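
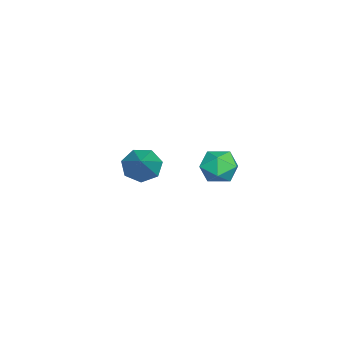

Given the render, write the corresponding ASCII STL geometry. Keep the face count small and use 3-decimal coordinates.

solid 
facet normal -0.153 -0.064 0.986
outer loop
vertex 2.671 0.843 0.668
vertex 2.737 0.132 0.632
vertex 3.313 0.539 0.748
endloop
endfacet
facet normal 0.160 0.553 0.818
outer loop
vertex 2.671 0.843 0.668
vertex 3.313 0.539 0.748
vertex 3.246 1.135 0.358
endloop
endfacet
facet normal -0.263 0.896 0.357
outer loop
vertex 2.671 0.843 0.668
vertex 3.246 1.135 0.358
vertex 2.628 1.096 0.001
endloop
endfacet
facet normal -0.838 0.491 0.240
outer loop
vertex 2.671 0.843 0.668
vertex 2.628 1.096 0.001
vertex 2.313 0.476 0.169
endloop
endfacet
facet normal -0.771 -0.103 0.629
outer loop
vertex 2.671 0.843 0.668
vertex 2.313 0.476 0.169
vertex 2.737 0.132 0.632
endloop
endfacet
facet normal 0.774 0.405 0.487
outer loop
vertex 3.246 1.135 0.358
vertex 3.313 0.539 0.748
vertex 3.667 0.604 0.131
endloop
endfacet
facet normal 0.267 -0.595 0.758
outer loop
vertex 3.313 0.539 0.748
vertex 2.737 0.132 0.632
vertex 3.352 -0.016 0.299
endloop
endfacet
facet normal -0.731 -0.657 0.181
outer loop
vertex 2.737 0.132 0.632
vertex 2.313 0.476 0.169
vertex 2.734 -0.055 -0.058
endloop
endfacet
facet normal -0.840 0.305 -0.450
outer loop
vertex 2.313 0.476 0.169
vertex 2.628 1.096 0.001
vertex 2.667 0.541 -0.448
endloop
endfacet
facet normal 0.090 0.961 -0.261
outer loop
vertex 2.628 1.096 0.001
vertex 3.246 1.135 0.358
vertex 3.243 0.948 -0.332
endloop
endfacet
facet normal 0.838 -0.491 -0.240
outer loop
vertex 3.309 0.237 -0.368
vertex 3.667 0.604 0.131
vertex 3.352 -0.016 0.299
endloop
endfacet
facet normal 0.263 -0.896 -0.357
outer loop
vertex 3.309 0.237 -0.368
vertex 3.352 -0.016 0.299
vertex 2.734 -0.055 -0.058
endloop
endfacet
facet normal -0.160 -0.553 -0.818
outer loop
vertex 3.309 0.237 -0.368
vertex 2.734 -0.055 -0.058
vertex 2.667 0.541 -0.448
endloop
endfacet
facet normal 0.153 0.064 -0.986
outer loop
vertex 3.309 0.237 -0.368
vertex 2.667 0.541 -0.448
vertex 3.243 0.948 -0.332
endloop
endfacet
facet normal 0.771 0.103 -0.629
outer loop
vertex 3.309 0.237 -0.368
vertex 3.243 0.948 -0.332
vertex 3.667 0.604 0.131
endloop
endfacet
facet normal 0.840 -0.305 0.450
outer loop
vertex 3.352 -0.016 0.299
vertex 3.667 0.604 0.131
vertex 3.313 0.539 0.748
endloop
endfacet
facet normal -0.090 -0.961 0.261
outer loop
vertex 2.734 -0.055 -0.058
vertex 3.352 -0.016 0.299
vertex 2.737 0.132 0.632
endloop
endfacet
facet normal -0.774 -0.405 -0.487
outer loop
vertex 2.667 0.541 -0.448
vertex 2.734 -0.055 -0.058
vertex 2.313 0.476 0.169
endloop
endfacet
facet normal -0.267 0.595 -0.758
outer loop
vertex 3.243 0.948 -0.332
vertex 2.667 0.541 -0.448
vertex 2.628 1.096 0.001
endloop
endfacet
facet normal 0.731 0.657 -0.181
outer loop
vertex 3.667 0.604 0.131
vertex 3.243 0.948 -0.332
vertex 3.246 1.135 0.358
endloop
endfacet
facet normal -0.779 -0.128 -0.613
outer loop
vertex -0.925 -2.717 -3.399
vertex -1.369 -2.774 -2.823
vertex -1.177 -2.174 -3.192
endloop
endfacet
facet normal 0.740 0.510 -0.439
outer loop
vertex -0.925 -2.717 -3.399
vertex -1.177 -2.174 -3.192
vertex -0.091 -2.566 -1.817
endloop
endfacet
facet normal -0.780 -0.128 -0.613
outer loop
vertex -1.177 -2.174 -3.192
vertex -1.369 -2.774 -2.823
vertex -1.574 -2.084 -2.706
endloop
endfacet
facet normal 0.281 0.958 0.052
outer loop
vertex -1.177 -2.174 -3.192
vertex -1.574 -2.084 -2.706
vertex -0.091 -2.566 -1.817
endloop
endfacet
facet normal -0.779 -0.127 -0.614
outer loop
vertex -1.574 -2.084 -2.706
vertex -1.369 -2.774 -2.823
vertex -1.817 -2.513 -2.309
endloop
endfacet
facet normal -0.170 0.719 0.673
outer loop
vertex -1.574 -2.084 -2.706
vertex -1.817 -2.513 -2.309
vertex -0.091 -2.566 -1.817
endloop
endfacet
facet normal -0.779 -0.128 -0.614
outer loop
vertex -1.817 -2.513 -2.309
vertex -1.369 -2.774 -2.823
vertex -1.722 -3.139 -2.299
endloop
endfacet
facet normal -0.275 -0.026 0.961
outer loop
vertex -1.817 -2.513 -2.309
vertex -1.722 -3.139 -2.299
vertex -0.091 -2.566 -1.817
endloop
endfacet
facet normal -0.779 -0.127 -0.614
outer loop
vertex -1.722 -3.139 -2.299
vertex -1.369 -2.774 -2.823
vertex -1.362 -3.491 -2.683
endloop
endfacet
facet normal 0.045 -0.715 0.698
outer loop
vertex -1.722 -3.139 -2.299
vertex -1.362 -3.491 -2.683
vertex -0.091 -2.566 -1.817
endloop
endfacet
facet normal -0.779 -0.127 -0.614
outer loop
vertex -1.362 -3.491 -2.683
vertex -1.369 -2.774 -2.823
vertex -1.007 -3.303 -3.173
endloop
endfacet
facet normal 0.550 -0.831 0.080
outer loop
vertex -1.362 -3.491 -2.683
vertex -1.007 -3.303 -3.173
vertex -0.091 -2.566 -1.817
endloop
endfacet
facet normal -0.779 -0.128 -0.613
outer loop
vertex -1.007 -3.303 -3.173
vertex -1.369 -2.774 -2.823
vertex -0.925 -2.717 -3.399
endloop
endfacet
facet normal 0.859 -0.284 -0.426
outer loop
vertex -1.007 -3.303 -3.173
vertex -0.925 -2.717 -3.399
vertex -0.091 -2.566 -1.817
endloop
endfacet

endsolid


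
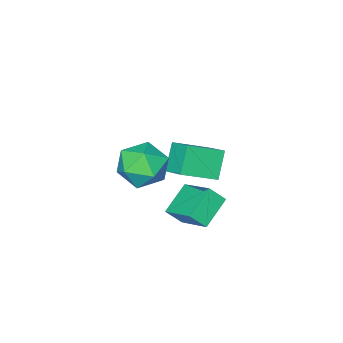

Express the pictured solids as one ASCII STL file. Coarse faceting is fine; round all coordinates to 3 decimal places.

solid 
facet normal -0.839 -0.201 0.505
outer loop
vertex -1.562 3.94 -1.552
vertex -2.112 4.376 -2.292
vertex -1.696 2.257 -2.444
endloop
endfacet
facet normal 0.539 -0.427 0.726
outer loop
vertex -0.328 2.584 -3.268
vertex -1.562 3.94 -1.552
vertex -1.696 2.257 -2.444
endloop
endfacet
facet normal -0.839 -0.201 0.505
outer loop
vertex -1.696 2.257 -2.444
vertex -2.112 4.376 -2.292
vertex -2.246 2.692 -3.184
endloop
endfacet
facet normal -0.070 -0.882 -0.466
outer loop
vertex -2.246 2.692 -3.184
vertex -0.328 2.584 -3.268
vertex -1.696 2.257 -2.444
endloop
endfacet
facet normal 0.071 0.881 0.467
outer loop
vertex -1.562 3.94 -1.552
vertex -0.744 4.703 -3.116
vertex -2.112 4.376 -2.292
endloop
endfacet
facet normal 0.539 -0.427 0.726
outer loop
vertex -0.194 4.268 -2.376
vertex -1.562 3.94 -1.552
vertex -0.328 2.584 -3.268
endloop
endfacet
facet normal 0.070 0.882 0.467
outer loop
vertex -0.194 4.268 -2.376
vertex -0.744 4.703 -3.116
vertex -1.562 3.94 -1.552
endloop
endfacet
facet normal -0.539 0.427 -0.726
outer loop
vertex -2.112 4.376 -2.292
vertex -0.744 4.703 -3.116
vertex -2.246 2.692 -3.184
endloop
endfacet
facet normal -0.070 -0.881 -0.467
outer loop
vertex -0.878 3.02 -4.008
vertex -0.328 2.584 -3.268
vertex -2.246 2.692 -3.184
endloop
endfacet
facet normal -0.539 0.427 -0.725
outer loop
vertex -2.246 2.692 -3.184
vertex -0.744 4.703 -3.116
vertex -0.878 3.02 -4.008
endloop
endfacet
facet normal 0.839 0.201 -0.505
outer loop
vertex -0.878 3.02 -4.008
vertex -0.194 4.268 -2.376
vertex -0.328 2.584 -3.268
endloop
endfacet
facet normal 0.839 0.201 -0.505
outer loop
vertex -0.744 4.703 -3.116
vertex -0.194 4.268 -2.376
vertex -0.878 3.02 -4.008
endloop
endfacet
facet normal -0.834 0.355 -0.422
outer loop
vertex -4.735 0.429 -2.778
vertex -4.544 1.638 -2.14
vertex -3.913 0.933 -3.978
endloop
endfacet
facet normal -0.138 -0.876 -0.463
outer loop
vertex -2.336 0.262 -3.18
vertex -4.735 0.429 -2.778
vertex -3.913 0.933 -3.978
endloop
endfacet
facet normal -0.834 0.355 -0.422
outer loop
vertex -3.913 0.933 -3.978
vertex -4.544 1.638 -2.14
vertex -3.722 2.141 -3.341
endloop
endfacet
facet normal 0.534 0.327 -0.780
outer loop
vertex -3.722 2.141 -3.341
vertex -2.336 0.262 -3.18
vertex -3.913 0.933 -3.978
endloop
endfacet
facet normal -0.534 -0.327 0.780
outer loop
vertex -4.735 0.429 -2.778
vertex -2.967 0.967 -1.342
vertex -4.544 1.638 -2.14
endloop
endfacet
facet normal -0.138 -0.876 -0.462
outer loop
vertex -3.158 -0.241 -1.979
vertex -4.735 0.429 -2.778
vertex -2.336 0.262 -3.18
endloop
endfacet
facet normal -0.534 -0.327 0.780
outer loop
vertex -3.158 -0.241 -1.979
vertex -2.967 0.967 -1.342
vertex -4.735 0.429 -2.778
endloop
endfacet
facet normal 0.139 0.876 0.462
outer loop
vertex -4.544 1.638 -2.14
vertex -2.967 0.967 -1.342
vertex -3.722 2.141 -3.341
endloop
endfacet
facet normal 0.534 0.327 -0.780
outer loop
vertex -2.145 1.471 -2.542
vertex -2.336 0.262 -3.18
vertex -3.722 2.141 -3.341
endloop
endfacet
facet normal 0.138 0.876 0.462
outer loop
vertex -3.722 2.141 -3.341
vertex -2.967 0.967 -1.342
vertex -2.145 1.471 -2.542
endloop
endfacet
facet normal 0.834 -0.355 0.422
outer loop
vertex -2.145 1.471 -2.542
vertex -3.158 -0.241 -1.979
vertex -2.336 0.262 -3.18
endloop
endfacet
facet normal 0.834 -0.355 0.422
outer loop
vertex -2.967 0.967 -1.342
vertex -3.158 -0.241 -1.979
vertex -2.145 1.471 -2.542
endloop
endfacet
facet normal -0.340 0.940 -0.038
outer loop
vertex 0.677 3.709 0.115
vertex 0.388 3.652 1.287
vertex 1.485 4.035 0.953
endloop
endfacet
facet normal 0.188 0.840 -0.508
outer loop
vertex 0.677 3.709 0.115
vertex 1.485 4.035 0.953
vertex 1.834 3.38 -0.001
endloop
endfacet
facet normal -0.006 0.314 -0.949
outer loop
vertex 0.677 3.709 0.115
vertex 1.834 3.38 -0.001
vertex 0.953 2.592 -0.256
endloop
endfacet
facet normal -0.653 0.088 -0.752
outer loop
vertex 0.677 3.709 0.115
vertex 0.953 2.592 -0.256
vertex 0.059 2.76 0.54
endloop
endfacet
facet normal -0.859 0.475 -0.189
outer loop
vertex 0.677 3.709 0.115
vertex 0.059 2.76 0.54
vertex 0.388 3.652 1.287
endloop
endfacet
facet normal 0.766 0.625 -0.149
outer loop
vertex 1.834 3.38 -0.001
vertex 1.485 4.035 0.953
vertex 2.261 3.12 1.1
endloop
endfacet
facet normal -0.088 0.786 0.612
outer loop
vertex 1.485 4.035 0.953
vertex 0.388 3.652 1.287
vertex 1.367 3.288 1.896
endloop
endfacet
facet normal -0.929 0.034 0.368
outer loop
vertex 0.388 3.652 1.287
vertex 0.059 2.76 0.54
vertex 0.486 2.5 1.641
endloop
endfacet
facet normal -0.595 -0.592 -0.543
outer loop
vertex 0.059 2.76 0.54
vertex 0.953 2.592 -0.256
vertex 0.835 1.845 0.687
endloop
endfacet
facet normal 0.452 -0.227 -0.863
outer loop
vertex 0.953 2.592 -0.256
vertex 1.834 3.38 -0.001
vertex 1.932 2.228 0.353
endloop
endfacet
facet normal 0.653 -0.088 0.752
outer loop
vertex 1.643 2.171 1.525
vertex 2.261 3.12 1.1
vertex 1.367 3.288 1.896
endloop
endfacet
facet normal 0.006 -0.314 0.949
outer loop
vertex 1.643 2.171 1.525
vertex 1.367 3.288 1.896
vertex 0.486 2.5 1.641
endloop
endfacet
facet normal -0.188 -0.840 0.508
outer loop
vertex 1.643 2.171 1.525
vertex 0.486 2.5 1.641
vertex 0.835 1.845 0.687
endloop
endfacet
facet normal 0.340 -0.940 0.038
outer loop
vertex 1.643 2.171 1.525
vertex 0.835 1.845 0.687
vertex 1.932 2.228 0.353
endloop
endfacet
facet normal 0.859 -0.475 0.189
outer loop
vertex 1.643 2.171 1.525
vertex 1.932 2.228 0.353
vertex 2.261 3.12 1.1
endloop
endfacet
facet normal 0.595 0.592 0.543
outer loop
vertex 1.367 3.288 1.896
vertex 2.261 3.12 1.1
vertex 1.485 4.035 0.953
endloop
endfacet
facet normal -0.452 0.227 0.863
outer loop
vertex 0.486 2.5 1.641
vertex 1.367 3.288 1.896
vertex 0.388 3.652 1.287
endloop
endfacet
facet normal -0.766 -0.625 0.149
outer loop
vertex 0.835 1.845 0.687
vertex 0.486 2.5 1.641
vertex 0.059 2.76 0.54
endloop
endfacet
facet normal 0.088 -0.786 -0.612
outer loop
vertex 1.932 2.228 0.353
vertex 0.835 1.845 0.687
vertex 0.953 2.592 -0.256
endloop
endfacet
facet normal 0.929 -0.034 -0.368
outer loop
vertex 2.261 3.12 1.1
vertex 1.932 2.228 0.353
vertex 1.834 3.38 -0.001
endloop
endfacet

endsolid


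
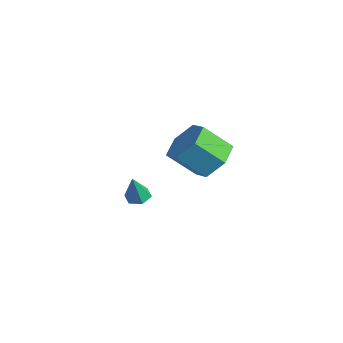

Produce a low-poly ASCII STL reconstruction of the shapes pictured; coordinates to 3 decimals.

solid 
facet normal -0.170 0.272 -0.947
outer loop
vertex -0.389 -1.383 -3.918
vertex -0.881 -1.307 -3.808
vertex -0.547 -0.925 -3.758
endloop
endfacet
facet normal 0.936 0.231 0.264
outer loop
vertex -0.389 -1.383 -3.918
vertex -0.547 -0.925 -3.758
vertex -0.679 -1.633 -2.672
endloop
endfacet
facet normal -0.168 0.271 -0.948
outer loop
vertex -0.547 -0.925 -3.758
vertex -0.881 -1.307 -3.808
vertex -1.039 -0.849 -3.649
endloop
endfacet
facet normal 0.245 0.798 0.550
outer loop
vertex -0.547 -0.925 -3.758
vertex -1.039 -0.849 -3.649
vertex -0.679 -1.633 -2.672
endloop
endfacet
facet normal -0.168 0.271 -0.948
outer loop
vertex -1.039 -0.849 -3.649
vertex -0.881 -1.307 -3.808
vertex -1.373 -1.231 -3.699
endloop
endfacet
facet normal -0.633 0.473 0.613
outer loop
vertex -1.039 -0.849 -3.649
vertex -1.373 -1.231 -3.699
vertex -0.679 -1.633 -2.672
endloop
endfacet
facet normal -0.168 0.274 -0.947
outer loop
vertex -1.373 -1.231 -3.699
vertex -0.881 -1.307 -3.808
vertex -1.215 -1.688 -3.859
endloop
endfacet
facet normal -0.820 -0.420 0.390
outer loop
vertex -1.373 -1.231 -3.699
vertex -1.215 -1.688 -3.859
vertex -0.679 -1.633 -2.672
endloop
endfacet
facet normal -0.168 0.274 -0.947
outer loop
vertex -1.215 -1.688 -3.859
vertex -0.881 -1.307 -3.808
vertex -0.723 -1.764 -3.968
endloop
endfacet
facet normal -0.129 -0.986 0.104
outer loop
vertex -1.215 -1.688 -3.859
vertex -0.723 -1.764 -3.968
vertex -0.679 -1.633 -2.672
endloop
endfacet
facet normal -0.170 0.273 -0.947
outer loop
vertex -0.723 -1.764 -3.968
vertex -0.881 -1.307 -3.808
vertex -0.389 -1.383 -3.918
endloop
endfacet
facet normal 0.749 -0.662 0.041
outer loop
vertex -0.723 -1.764 -3.968
vertex -0.389 -1.383 -3.918
vertex -0.679 -1.633 -2.672
endloop
endfacet
facet normal 0.349 0.642 -0.682
outer loop
vertex 3.881 -1.151 -0.071
vertex 3.301 -0.517 0.229
vertex 4.132 -0.582 0.593
endloop
endfacet
facet normal 0.895 -0.443 0.041
outer loop
vertex 3.881 -1.151 -0.071
vertex 4.132 -0.582 0.593
vertex 3.399 -2.037 0.871
endloop
endfacet
facet normal 0.895 -0.443 0.041
outer loop
vertex 3.399 -2.037 0.871
vertex 4.132 -0.582 0.593
vertex 3.65 -1.468 1.535
endloop
endfacet
facet normal -0.349 -0.642 0.682
outer loop
vertex 3.399 -2.037 0.871
vertex 3.65 -1.468 1.535
vertex 2.819 -1.403 1.171
endloop
endfacet
facet normal 0.349 0.642 -0.683
outer loop
vertex 4.132 -0.582 0.593
vertex 3.301 -0.517 0.229
vertex 3.553 0.052 0.893
endloop
endfacet
facet normal 0.688 0.319 0.652
outer loop
vertex 4.132 -0.582 0.593
vertex 3.553 0.052 0.893
vertex 3.65 -1.468 1.535
endloop
endfacet
facet normal 0.688 0.319 0.652
outer loop
vertex 3.65 -1.468 1.535
vertex 3.553 0.052 0.893
vertex 3.071 -0.834 1.835
endloop
endfacet
facet normal -0.349 -0.642 0.683
outer loop
vertex 3.65 -1.468 1.535
vertex 3.071 -0.834 1.835
vertex 2.819 -1.403 1.171
endloop
endfacet
facet normal 0.349 0.642 -0.683
outer loop
vertex 3.553 0.052 0.893
vertex 3.301 -0.517 0.229
vertex 2.721 0.117 0.529
endloop
endfacet
facet normal -0.208 0.763 0.612
outer loop
vertex 3.553 0.052 0.893
vertex 2.721 0.117 0.529
vertex 3.071 -0.834 1.835
endloop
endfacet
facet normal -0.208 0.763 0.612
outer loop
vertex 3.071 -0.834 1.835
vertex 2.721 0.117 0.529
vertex 2.239 -0.769 1.471
endloop
endfacet
facet normal -0.349 -0.642 0.683
outer loop
vertex 3.071 -0.834 1.835
vertex 2.239 -0.769 1.471
vertex 2.819 -1.403 1.171
endloop
endfacet
facet normal 0.349 0.642 -0.682
outer loop
vertex 2.721 0.117 0.529
vertex 3.301 -0.517 0.229
vertex 2.47 -0.452 -0.135
endloop
endfacet
facet normal -0.895 0.443 -0.041
outer loop
vertex 2.721 0.117 0.529
vertex 2.47 -0.452 -0.135
vertex 2.239 -0.769 1.471
endloop
endfacet
facet normal -0.895 0.443 -0.041
outer loop
vertex 2.239 -0.769 1.471
vertex 2.47 -0.452 -0.135
vertex 1.988 -1.338 0.807
endloop
endfacet
facet normal -0.349 -0.642 0.682
outer loop
vertex 2.239 -0.769 1.471
vertex 1.988 -1.338 0.807
vertex 2.819 -1.403 1.171
endloop
endfacet
facet normal 0.349 0.642 -0.683
outer loop
vertex 2.47 -0.452 -0.135
vertex 3.301 -0.517 0.229
vertex 3.049 -1.086 -0.435
endloop
endfacet
facet normal -0.688 -0.319 -0.652
outer loop
vertex 2.47 -0.452 -0.135
vertex 3.049 -1.086 -0.435
vertex 1.988 -1.338 0.807
endloop
endfacet
facet normal -0.688 -0.319 -0.652
outer loop
vertex 1.988 -1.338 0.807
vertex 3.049 -1.086 -0.435
vertex 2.567 -1.972 0.507
endloop
endfacet
facet normal -0.349 -0.642 0.683
outer loop
vertex 1.988 -1.338 0.807
vertex 2.567 -1.972 0.507
vertex 2.819 -1.403 1.171
endloop
endfacet
facet normal 0.349 0.642 -0.683
outer loop
vertex 3.049 -1.086 -0.435
vertex 3.301 -0.517 0.229
vertex 3.881 -1.151 -0.071
endloop
endfacet
facet normal 0.208 -0.763 -0.612
outer loop
vertex 3.049 -1.086 -0.435
vertex 3.881 -1.151 -0.071
vertex 2.567 -1.972 0.507
endloop
endfacet
facet normal 0.208 -0.763 -0.612
outer loop
vertex 2.567 -1.972 0.507
vertex 3.881 -1.151 -0.071
vertex 3.399 -2.037 0.871
endloop
endfacet
facet normal -0.349 -0.642 0.683
outer loop
vertex 2.567 -1.972 0.507
vertex 3.399 -2.037 0.871
vertex 2.819 -1.403 1.171
endloop
endfacet

endsolid


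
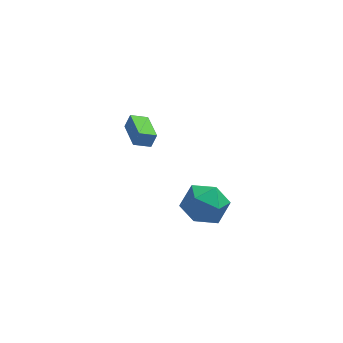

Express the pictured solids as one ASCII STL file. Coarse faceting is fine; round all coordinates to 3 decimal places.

solid 
facet normal -0.904 -0.196 0.380
outer loop
vertex -2.754 1.712 3.632
vertex -3.178 3.382 3.484
vertex -3.041 1.572 2.877
endloop
endfacet
facet normal 0.245 -0.966 0.086
outer loop
vertex -2.182 1.758 2.516
vertex -2.754 1.712 3.632
vertex -3.041 1.572 2.877
endloop
endfacet
facet normal -0.904 -0.196 0.379
outer loop
vertex -3.041 1.572 2.877
vertex -3.178 3.382 3.484
vertex -3.465 3.243 2.728
endloop
endfacet
facet normal -0.350 -0.171 -0.921
outer loop
vertex -3.465 3.243 2.728
vertex -2.182 1.758 2.516
vertex -3.041 1.572 2.877
endloop
endfacet
facet normal 0.350 0.171 0.921
outer loop
vertex -2.754 1.712 3.632
vertex -2.319 3.568 3.123
vertex -3.178 3.382 3.484
endloop
endfacet
facet normal 0.244 -0.966 0.085
outer loop
vertex -1.895 1.897 3.272
vertex -2.754 1.712 3.632
vertex -2.182 1.758 2.516
endloop
endfacet
facet normal 0.349 0.171 0.921
outer loop
vertex -1.895 1.897 3.272
vertex -2.319 3.568 3.123
vertex -2.754 1.712 3.632
endloop
endfacet
facet normal -0.245 0.966 -0.085
outer loop
vertex -3.178 3.382 3.484
vertex -2.319 3.568 3.123
vertex -3.465 3.243 2.728
endloop
endfacet
facet normal -0.349 -0.170 -0.921
outer loop
vertex -2.606 3.428 2.368
vertex -2.182 1.758 2.516
vertex -3.465 3.243 2.728
endloop
endfacet
facet normal -0.244 0.966 -0.086
outer loop
vertex -3.465 3.243 2.728
vertex -2.319 3.568 3.123
vertex -2.606 3.428 2.368
endloop
endfacet
facet normal 0.904 0.196 -0.379
outer loop
vertex -2.606 3.428 2.368
vertex -1.895 1.897 3.272
vertex -2.182 1.758 2.516
endloop
endfacet
facet normal 0.904 0.196 -0.380
outer loop
vertex -2.319 3.568 3.123
vertex -1.895 1.897 3.272
vertex -2.606 3.428 2.368
endloop
endfacet
facet normal 0.103 0.867 -0.487
outer loop
vertex 0.726 -2.738 2.053
vertex -0.365 -2.355 2.504
vertex 0.68 -2.127 3.132
endloop
endfacet
facet normal 0.740 0.599 -0.307
outer loop
vertex 0.726 -2.738 2.053
vertex 0.68 -2.127 3.132
vertex 1.425 -3.111 3.008
endloop
endfacet
facet normal 0.797 -0.049 -0.602
outer loop
vertex 0.726 -2.738 2.053
vertex 1.425 -3.111 3.008
vertex 0.84 -3.948 2.303
endloop
endfacet
facet normal 0.195 -0.181 -0.964
outer loop
vertex 0.726 -2.738 2.053
vertex 0.84 -3.948 2.303
vertex -0.266 -3.481 1.992
endloop
endfacet
facet normal -0.234 0.385 -0.893
outer loop
vertex 0.726 -2.738 2.053
vertex -0.266 -3.481 1.992
vertex -0.365 -2.355 2.504
endloop
endfacet
facet normal 0.754 0.520 0.402
outer loop
vertex 1.425 -3.111 3.008
vertex 0.68 -2.127 3.132
vertex 0.766 -2.959 4.048
endloop
endfacet
facet normal -0.275 0.955 0.112
outer loop
vertex 0.68 -2.127 3.132
vertex -0.365 -2.355 2.504
vertex -0.34 -2.492 3.737
endloop
endfacet
facet normal -0.820 0.176 -0.545
outer loop
vertex -0.365 -2.355 2.504
vertex -0.266 -3.481 1.992
vertex -0.925 -3.329 3.032
endloop
endfacet
facet normal -0.127 -0.740 -0.660
outer loop
vertex -0.266 -3.481 1.992
vertex 0.84 -3.948 2.303
vertex -0.18 -4.313 2.908
endloop
endfacet
facet normal 0.846 -0.528 -0.076
outer loop
vertex 0.84 -3.948 2.303
vertex 1.425 -3.111 3.008
vertex 0.865 -4.085 3.536
endloop
endfacet
facet normal -0.195 0.181 0.964
outer loop
vertex -0.226 -3.702 3.987
vertex 0.766 -2.959 4.048
vertex -0.34 -2.492 3.737
endloop
endfacet
facet normal -0.797 0.049 0.602
outer loop
vertex -0.226 -3.702 3.987
vertex -0.34 -2.492 3.737
vertex -0.925 -3.329 3.032
endloop
endfacet
facet normal -0.740 -0.599 0.307
outer loop
vertex -0.226 -3.702 3.987
vertex -0.925 -3.329 3.032
vertex -0.18 -4.313 2.908
endloop
endfacet
facet normal -0.103 -0.867 0.487
outer loop
vertex -0.226 -3.702 3.987
vertex -0.18 -4.313 2.908
vertex 0.865 -4.085 3.536
endloop
endfacet
facet normal 0.234 -0.385 0.893
outer loop
vertex -0.226 -3.702 3.987
vertex 0.865 -4.085 3.536
vertex 0.766 -2.959 4.048
endloop
endfacet
facet normal 0.127 0.740 0.660
outer loop
vertex -0.34 -2.492 3.737
vertex 0.766 -2.959 4.048
vertex 0.68 -2.127 3.132
endloop
endfacet
facet normal -0.846 0.528 0.076
outer loop
vertex -0.925 -3.329 3.032
vertex -0.34 -2.492 3.737
vertex -0.365 -2.355 2.504
endloop
endfacet
facet normal -0.754 -0.520 -0.402
outer loop
vertex -0.18 -4.313 2.908
vertex -0.925 -3.329 3.032
vertex -0.266 -3.481 1.992
endloop
endfacet
facet normal 0.275 -0.955 -0.112
outer loop
vertex 0.865 -4.085 3.536
vertex -0.18 -4.313 2.908
vertex 0.84 -3.948 2.303
endloop
endfacet
facet normal 0.820 -0.176 0.545
outer loop
vertex 0.766 -2.959 4.048
vertex 0.865 -4.085 3.536
vertex 1.425 -3.111 3.008
endloop
endfacet

endsolid


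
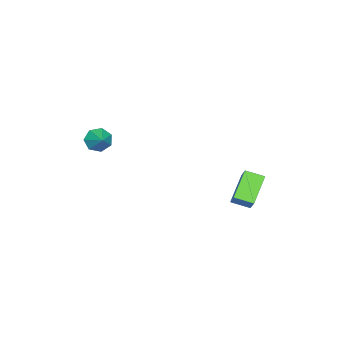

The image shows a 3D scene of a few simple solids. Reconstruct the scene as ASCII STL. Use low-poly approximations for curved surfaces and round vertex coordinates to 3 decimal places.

solid 
facet normal -0.675 -0.523 -0.521
outer loop
vertex 2.434 -3.92 1.459
vertex 2.125 -4.225 2.166
vertex 1.904 -3.536 1.76
endloop
endfacet
facet normal 0.384 0.836 -0.391
outer loop
vertex 2.434 -3.92 1.459
vertex 1.904 -3.536 1.76
vertex 3.015 -3.535 2.854
endloop
endfacet
facet normal -0.674 -0.523 -0.521
outer loop
vertex 1.904 -3.536 1.76
vertex 2.125 -4.225 2.166
vertex 1.54 -3.671 2.366
endloop
endfacet
facet normal -0.136 0.981 0.137
outer loop
vertex 1.904 -3.536 1.76
vertex 1.54 -3.671 2.366
vertex 3.015 -3.535 2.854
endloop
endfacet
facet normal -0.674 -0.524 -0.520
outer loop
vertex 1.54 -3.671 2.366
vertex 2.125 -4.225 2.166
vertex 1.617 -4.223 2.823
endloop
endfacet
facet normal -0.303 0.582 0.754
outer loop
vertex 1.54 -3.671 2.366
vertex 1.617 -4.223 2.823
vertex 3.015 -3.535 2.854
endloop
endfacet
facet normal -0.675 -0.523 -0.521
outer loop
vertex 1.617 -4.223 2.823
vertex 2.125 -4.225 2.166
vertex 2.075 -4.777 2.785
endloop
endfacet
facet normal 0.008 -0.062 0.998
outer loop
vertex 1.617 -4.223 2.823
vertex 2.075 -4.777 2.785
vertex 3.015 -3.535 2.854
endloop
endfacet
facet normal -0.675 -0.523 -0.521
outer loop
vertex 2.075 -4.777 2.785
vertex 2.125 -4.225 2.166
vertex 2.571 -4.915 2.281
endloop
endfacet
facet normal 0.564 -0.465 0.682
outer loop
vertex 2.075 -4.777 2.785
vertex 2.571 -4.915 2.281
vertex 3.015 -3.535 2.854
endloop
endfacet
facet normal -0.675 -0.523 -0.521
outer loop
vertex 2.571 -4.915 2.281
vertex 2.125 -4.225 2.166
vertex 2.731 -4.534 1.691
endloop
endfacet
facet normal 0.945 -0.324 0.047
outer loop
vertex 2.571 -4.915 2.281
vertex 2.731 -4.534 1.691
vertex 3.015 -3.535 2.854
endloop
endfacet
facet normal -0.675 -0.523 -0.521
outer loop
vertex 2.731 -4.534 1.691
vertex 2.125 -4.225 2.166
vertex 2.434 -3.92 1.459
endloop
endfacet
facet normal 0.865 0.256 -0.431
outer loop
vertex 2.731 -4.534 1.691
vertex 2.434 -3.92 1.459
vertex 3.015 -3.535 2.854
endloop
endfacet
facet normal -0.562 -0.341 -0.754
outer loop
vertex -1.774 2.876 -1.511
vertex -1.993 4.003 -1.858
vertex -0.136 2.825 -2.708
endloop
endfacet
facet normal 0.182 -0.940 0.290
outer loop
vertex 0.673 3.317 -1.622
vertex -1.774 2.876 -1.511
vertex -0.136 2.825 -2.708
endloop
endfacet
facet normal -0.561 -0.341 -0.754
outer loop
vertex -0.136 2.825 -2.708
vertex -1.993 4.003 -1.858
vertex -0.354 3.953 -3.055
endloop
endfacet
facet normal 0.807 -0.025 -0.590
outer loop
vertex -0.354 3.953 -3.055
vertex 0.673 3.317 -1.622
vertex -0.136 2.825 -2.708
endloop
endfacet
facet normal -0.807 0.025 0.590
outer loop
vertex -1.774 2.876 -1.511
vertex -1.184 4.495 -0.772
vertex -1.993 4.003 -1.858
endloop
endfacet
facet normal 0.182 -0.940 0.289
outer loop
vertex -0.966 3.367 -0.425
vertex -1.774 2.876 -1.511
vertex 0.673 3.317 -1.622
endloop
endfacet
facet normal -0.807 0.025 0.589
outer loop
vertex -0.966 3.367 -0.425
vertex -1.184 4.495 -0.772
vertex -1.774 2.876 -1.511
endloop
endfacet
facet normal -0.183 0.940 -0.290
outer loop
vertex -1.993 4.003 -1.858
vertex -1.184 4.495 -0.772
vertex -0.354 3.953 -3.055
endloop
endfacet
facet normal 0.807 -0.025 -0.590
outer loop
vertex 0.454 4.444 -1.969
vertex 0.673 3.317 -1.622
vertex -0.354 3.953 -3.055
endloop
endfacet
facet normal -0.182 0.940 -0.289
outer loop
vertex -0.354 3.953 -3.055
vertex -1.184 4.495 -0.772
vertex 0.454 4.444 -1.969
endloop
endfacet
facet normal 0.561 0.341 0.754
outer loop
vertex 0.454 4.444 -1.969
vertex -0.966 3.367 -0.425
vertex 0.673 3.317 -1.622
endloop
endfacet
facet normal 0.562 0.341 0.754
outer loop
vertex -1.184 4.495 -0.772
vertex -0.966 3.367 -0.425
vertex 0.454 4.444 -1.969
endloop
endfacet

endsolid


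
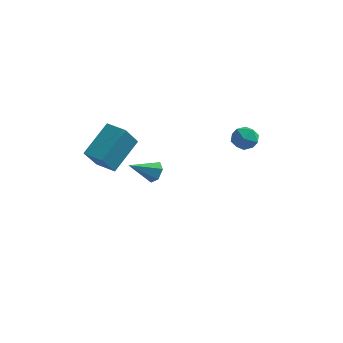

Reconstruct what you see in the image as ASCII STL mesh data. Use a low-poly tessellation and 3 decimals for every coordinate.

solid 
facet normal 0.679 0.547 -0.490
outer loop
vertex -2.081 3.074 -3.84
vertex -2.544 3.241 -4.295
vertex -2.457 3.621 -3.75
endloop
endfacet
facet normal 0.216 -0.012 0.976
outer loop
vertex -2.081 3.074 -3.84
vertex -2.457 3.621 -3.75
vertex -3.636 2.359 -3.505
endloop
endfacet
facet normal 0.678 0.548 -0.490
outer loop
vertex -2.457 3.621 -3.75
vertex -2.544 3.241 -4.295
vertex -2.92 3.788 -4.204
endloop
endfacet
facet normal -0.464 0.566 0.681
outer loop
vertex -2.457 3.621 -3.75
vertex -2.92 3.788 -4.204
vertex -3.636 2.359 -3.505
endloop
endfacet
facet normal 0.678 0.547 -0.491
outer loop
vertex -2.92 3.788 -4.204
vertex -2.544 3.241 -4.295
vertex -3.008 3.408 -4.749
endloop
endfacet
facet normal -0.910 0.394 -0.128
outer loop
vertex -2.92 3.788 -4.204
vertex -3.008 3.408 -4.749
vertex -3.636 2.359 -3.505
endloop
endfacet
facet normal 0.677 0.548 -0.490
outer loop
vertex -3.008 3.408 -4.749
vertex -2.544 3.241 -4.295
vertex -2.631 2.861 -4.84
endloop
endfacet
facet normal -0.676 -0.359 -0.644
outer loop
vertex -3.008 3.408 -4.749
vertex -2.631 2.861 -4.84
vertex -3.636 2.359 -3.505
endloop
endfacet
facet normal 0.679 0.547 -0.490
outer loop
vertex -2.631 2.861 -4.84
vertex -2.544 3.241 -4.295
vertex -2.168 2.694 -4.385
endloop
endfacet
facet normal 0.005 -0.937 -0.349
outer loop
vertex -2.631 2.861 -4.84
vertex -2.168 2.694 -4.385
vertex -3.636 2.359 -3.505
endloop
endfacet
facet normal 0.679 0.547 -0.490
outer loop
vertex -2.168 2.694 -4.385
vertex -2.544 3.241 -4.295
vertex -2.081 3.074 -3.84
endloop
endfacet
facet normal 0.451 -0.764 0.461
outer loop
vertex -2.168 2.694 -4.385
vertex -2.081 3.074 -3.84
vertex -3.636 2.359 -3.505
endloop
endfacet
facet normal 0.087 0.995 0.045
outer loop
vertex 2.682 2.011 0.215
vertex 2.689 1.975 1.003
vertex 3.366 1.934 0.601
endloop
endfacet
facet normal 0.392 0.739 -0.548
outer loop
vertex 2.682 2.011 0.215
vertex 3.366 1.934 0.601
vertex 3.234 1.517 -0.056
endloop
endfacet
facet normal -0.106 0.385 -0.917
outer loop
vertex 2.682 2.011 0.215
vertex 3.234 1.517 -0.056
vertex 2.475 1.301 -0.059
endloop
endfacet
facet normal -0.719 0.423 -0.552
outer loop
vertex 2.682 2.011 0.215
vertex 2.475 1.301 -0.059
vertex 2.138 1.584 0.596
endloop
endfacet
facet normal -0.599 0.800 0.042
outer loop
vertex 2.682 2.011 0.215
vertex 2.138 1.584 0.596
vertex 2.689 1.975 1.003
endloop
endfacet
facet normal 0.895 0.272 -0.353
outer loop
vertex 3.234 1.517 -0.056
vertex 3.366 1.934 0.601
vertex 3.582 1.176 0.564
endloop
endfacet
facet normal 0.402 0.686 0.606
outer loop
vertex 3.366 1.934 0.601
vertex 2.689 1.975 1.003
vertex 3.245 1.459 1.219
endloop
endfacet
facet normal -0.708 0.371 0.601
outer loop
vertex 2.689 1.975 1.003
vertex 2.138 1.584 0.596
vertex 2.486 1.243 1.216
endloop
endfacet
facet normal -0.902 -0.239 -0.360
outer loop
vertex 2.138 1.584 0.596
vertex 2.475 1.301 -0.059
vertex 2.354 0.826 0.559
endloop
endfacet
facet normal 0.089 -0.301 -0.949
outer loop
vertex 2.475 1.301 -0.059
vertex 3.234 1.517 -0.056
vertex 3.031 0.785 0.157
endloop
endfacet
facet normal 0.719 -0.423 0.552
outer loop
vertex 3.038 0.749 0.945
vertex 3.582 1.176 0.564
vertex 3.245 1.459 1.219
endloop
endfacet
facet normal 0.106 -0.385 0.917
outer loop
vertex 3.038 0.749 0.945
vertex 3.245 1.459 1.219
vertex 2.486 1.243 1.216
endloop
endfacet
facet normal -0.392 -0.739 0.548
outer loop
vertex 3.038 0.749 0.945
vertex 2.486 1.243 1.216
vertex 2.354 0.826 0.559
endloop
endfacet
facet normal -0.087 -0.995 -0.045
outer loop
vertex 3.038 0.749 0.945
vertex 2.354 0.826 0.559
vertex 3.031 0.785 0.157
endloop
endfacet
facet normal 0.599 -0.800 -0.042
outer loop
vertex 3.038 0.749 0.945
vertex 3.031 0.785 0.157
vertex 3.582 1.176 0.564
endloop
endfacet
facet normal 0.902 0.239 0.360
outer loop
vertex 3.245 1.459 1.219
vertex 3.582 1.176 0.564
vertex 3.366 1.934 0.601
endloop
endfacet
facet normal -0.089 0.301 0.949
outer loop
vertex 2.486 1.243 1.216
vertex 3.245 1.459 1.219
vertex 2.689 1.975 1.003
endloop
endfacet
facet normal -0.895 -0.272 0.353
outer loop
vertex 2.354 0.826 0.559
vertex 2.486 1.243 1.216
vertex 2.138 1.584 0.596
endloop
endfacet
facet normal -0.402 -0.686 -0.606
outer loop
vertex 3.031 0.785 0.157
vertex 2.354 0.826 0.559
vertex 2.475 1.301 -0.059
endloop
endfacet
facet normal 0.708 -0.371 -0.601
outer loop
vertex 3.582 1.176 0.564
vertex 3.031 0.785 0.157
vertex 3.234 1.517 -0.056
endloop
endfacet
facet normal -0.961 0.275 0.038
outer loop
vertex -3.136 -3.925 1.225
vertex -2.635 -2.349 2.47
vertex -2.921 -3.003 -0.028
endloop
endfacet
facet normal -0.241 -0.761 -0.602
outer loop
vertex -1.845 -3.311 -0.07
vertex -3.136 -3.925 1.225
vertex -2.921 -3.003 -0.028
endloop
endfacet
facet normal -0.961 0.275 0.038
outer loop
vertex -2.921 -3.003 -0.028
vertex -2.635 -2.349 2.47
vertex -2.42 -1.427 1.218
endloop
endfacet
facet normal 0.137 0.587 -0.798
outer loop
vertex -2.42 -1.427 1.218
vertex -1.845 -3.311 -0.07
vertex -2.921 -3.003 -0.028
endloop
endfacet
facet normal -0.137 -0.587 0.798
outer loop
vertex -3.136 -3.925 1.225
vertex -1.559 -2.657 2.428
vertex -2.635 -2.349 2.47
endloop
endfacet
facet normal -0.242 -0.761 -0.602
outer loop
vertex -2.06 -4.233 1.182
vertex -3.136 -3.925 1.225
vertex -1.845 -3.311 -0.07
endloop
endfacet
facet normal -0.136 -0.587 0.798
outer loop
vertex -2.06 -4.233 1.182
vertex -1.559 -2.657 2.428
vertex -3.136 -3.925 1.225
endloop
endfacet
facet normal 0.241 0.761 0.602
outer loop
vertex -2.635 -2.349 2.47
vertex -1.559 -2.657 2.428
vertex -2.42 -1.427 1.218
endloop
endfacet
facet normal 0.136 0.587 -0.798
outer loop
vertex -1.344 -1.735 1.175
vertex -1.845 -3.311 -0.07
vertex -2.42 -1.427 1.218
endloop
endfacet
facet normal 0.242 0.761 0.602
outer loop
vertex -2.42 -1.427 1.218
vertex -1.559 -2.657 2.428
vertex -1.344 -1.735 1.175
endloop
endfacet
facet normal 0.961 -0.275 -0.038
outer loop
vertex -1.344 -1.735 1.175
vertex -2.06 -4.233 1.182
vertex -1.845 -3.311 -0.07
endloop
endfacet
facet normal 0.961 -0.275 -0.038
outer loop
vertex -1.559 -2.657 2.428
vertex -2.06 -4.233 1.182
vertex -1.344 -1.735 1.175
endloop
endfacet

endsolid


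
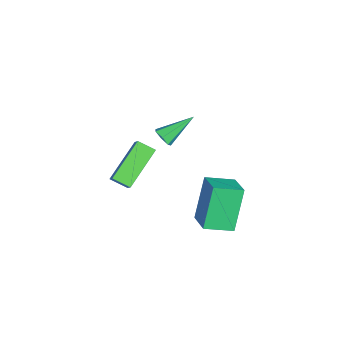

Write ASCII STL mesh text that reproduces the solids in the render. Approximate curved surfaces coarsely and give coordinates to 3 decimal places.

solid 
facet normal 0.316 -0.774 -0.549
outer loop
vertex -2.265 -2.086 0.133
vertex -2.758 -2.305 0.158
vertex -2.56 -1.963 -0.21
endloop
endfacet
facet normal 0.597 0.766 -0.239
outer loop
vertex -2.265 -2.086 0.133
vertex -2.56 -1.963 -0.21
vertex -3.302 -0.975 1.102
endloop
endfacet
facet normal 0.317 -0.774 -0.549
outer loop
vertex -2.56 -1.963 -0.21
vertex -2.758 -2.305 0.158
vertex -3.004 -2.098 -0.276
endloop
endfacet
facet normal -0.134 0.754 -0.643
outer loop
vertex -2.56 -1.963 -0.21
vertex -3.004 -2.098 -0.276
vertex -3.302 -0.975 1.102
endloop
endfacet
facet normal 0.317 -0.774 -0.549
outer loop
vertex -3.004 -2.098 -0.276
vertex -2.758 -2.305 0.158
vertex -3.263 -2.389 -0.015
endloop
endfacet
facet normal -0.828 0.333 -0.451
outer loop
vertex -3.004 -2.098 -0.276
vertex -3.263 -2.389 -0.015
vertex -3.302 -0.975 1.102
endloop
endfacet
facet normal 0.317 -0.773 -0.549
outer loop
vertex -3.263 -2.389 -0.015
vertex -2.758 -2.305 0.158
vertex -3.142 -2.617 0.376
endloop
endfacet
facet normal -0.964 -0.180 0.194
outer loop
vertex -3.263 -2.389 -0.015
vertex -3.142 -2.617 0.376
vertex -3.302 -0.975 1.102
endloop
endfacet
facet normal 0.317 -0.774 -0.549
outer loop
vertex -3.142 -2.617 0.376
vertex -2.758 -2.305 0.158
vertex -2.732 -2.61 0.603
endloop
endfacet
facet normal -0.439 -0.399 0.805
outer loop
vertex -3.142 -2.617 0.376
vertex -2.732 -2.61 0.603
vertex -3.302 -0.975 1.102
endloop
endfacet
facet normal 0.316 -0.774 -0.549
outer loop
vertex -2.732 -2.61 0.603
vertex -2.758 -2.305 0.158
vertex -2.342 -2.374 0.495
endloop
endfacet
facet normal 0.352 -0.159 0.923
outer loop
vertex -2.732 -2.61 0.603
vertex -2.342 -2.374 0.495
vertex -3.302 -0.975 1.102
endloop
endfacet
facet normal 0.316 -0.774 -0.549
outer loop
vertex -2.342 -2.374 0.495
vertex -2.758 -2.305 0.158
vertex -2.265 -2.086 0.133
endloop
endfacet
facet normal 0.813 0.359 0.458
outer loop
vertex -2.342 -2.374 0.495
vertex -2.265 -2.086 0.133
vertex -3.302 -0.975 1.102
endloop
endfacet
facet normal -0.898 -0.251 -0.363
outer loop
vertex 1.578 -0.584 1.59
vertex 1.375 0.669 1.225
vertex 2.442 -0.985 -0.271
endloop
endfacet
facet normal 0.154 -0.949 0.276
outer loop
vertex 3.645 -0.649 0.215
vertex 1.578 -0.584 1.59
vertex 2.442 -0.985 -0.271
endloop
endfacet
facet normal -0.897 -0.251 -0.363
outer loop
vertex 2.442 -0.985 -0.271
vertex 1.375 0.669 1.225
vertex 2.239 0.267 -0.635
endloop
endfacet
facet normal 0.413 -0.192 -0.890
outer loop
vertex 2.239 0.267 -0.635
vertex 3.645 -0.649 0.215
vertex 2.442 -0.985 -0.271
endloop
endfacet
facet normal -0.413 0.192 0.890
outer loop
vertex 1.578 -0.584 1.59
vertex 2.578 1.005 1.711
vertex 1.375 0.669 1.225
endloop
endfacet
facet normal 0.154 -0.949 0.277
outer loop
vertex 2.781 -0.247 2.075
vertex 1.578 -0.584 1.59
vertex 3.645 -0.649 0.215
endloop
endfacet
facet normal -0.413 0.192 0.890
outer loop
vertex 2.781 -0.247 2.075
vertex 2.578 1.005 1.711
vertex 1.578 -0.584 1.59
endloop
endfacet
facet normal -0.153 0.949 -0.276
outer loop
vertex 1.375 0.669 1.225
vertex 2.578 1.005 1.711
vertex 2.239 0.267 -0.635
endloop
endfacet
facet normal 0.413 -0.192 -0.890
outer loop
vertex 3.442 0.604 -0.15
vertex 3.645 -0.649 0.215
vertex 2.239 0.267 -0.635
endloop
endfacet
facet normal -0.154 0.949 -0.276
outer loop
vertex 2.239 0.267 -0.635
vertex 2.578 1.005 1.711
vertex 3.442 0.604 -0.15
endloop
endfacet
facet normal 0.897 0.251 0.363
outer loop
vertex 3.442 0.604 -0.15
vertex 2.781 -0.247 2.075
vertex 3.645 -0.649 0.215
endloop
endfacet
facet normal 0.898 0.251 0.363
outer loop
vertex 2.578 1.005 1.711
vertex 2.781 -0.247 2.075
vertex 3.442 0.604 -0.15
endloop
endfacet
facet normal -0.680 0.488 0.547
outer loop
vertex -0.029 -3.305 2.469
vertex 0.196 -2.567 2.09
vertex -0.679 -3.453 1.792
endloop
endfacet
facet normal -0.263 -0.859 0.440
outer loop
vertex 0.744 -4.473 0.65
vertex -0.029 -3.305 2.469
vertex -0.679 -3.453 1.792
endloop
endfacet
facet normal -0.681 0.489 0.546
outer loop
vertex -0.679 -3.453 1.792
vertex 0.196 -2.567 2.09
vertex -0.453 -2.715 1.413
endloop
endfacet
facet normal -0.684 -0.156 -0.713
outer loop
vertex -0.453 -2.715 1.413
vertex 0.744 -4.473 0.65
vertex -0.679 -3.453 1.792
endloop
endfacet
facet normal 0.684 0.157 0.712
outer loop
vertex -0.029 -3.305 2.469
vertex 1.619 -3.587 0.948
vertex 0.196 -2.567 2.09
endloop
endfacet
facet normal -0.263 -0.859 0.440
outer loop
vertex 1.393 -4.325 1.327
vertex -0.029 -3.305 2.469
vertex 0.744 -4.473 0.65
endloop
endfacet
facet normal 0.684 0.156 0.712
outer loop
vertex 1.393 -4.325 1.327
vertex 1.619 -3.587 0.948
vertex -0.029 -3.305 2.469
endloop
endfacet
facet normal 0.263 0.859 -0.440
outer loop
vertex 0.196 -2.567 2.09
vertex 1.619 -3.587 0.948
vertex -0.453 -2.715 1.413
endloop
endfacet
facet normal -0.684 -0.157 -0.712
outer loop
vertex 0.969 -3.735 0.271
vertex 0.744 -4.473 0.65
vertex -0.453 -2.715 1.413
endloop
endfacet
facet normal 0.263 0.859 -0.440
outer loop
vertex -0.453 -2.715 1.413
vertex 1.619 -3.587 0.948
vertex 0.969 -3.735 0.271
endloop
endfacet
facet normal 0.681 -0.488 -0.546
outer loop
vertex 0.969 -3.735 0.271
vertex 1.393 -4.325 1.327
vertex 0.744 -4.473 0.65
endloop
endfacet
facet normal 0.680 -0.489 -0.546
outer loop
vertex 1.619 -3.587 0.948
vertex 1.393 -4.325 1.327
vertex 0.969 -3.735 0.271
endloop
endfacet

endsolid


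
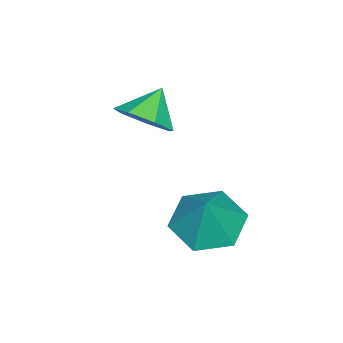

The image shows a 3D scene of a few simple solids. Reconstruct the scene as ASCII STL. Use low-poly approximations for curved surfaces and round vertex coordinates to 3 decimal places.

solid 
facet normal 0.723 -0.135 -0.678
outer loop
vertex -0.292 1.041 2.583
vertex -0.814 0.472 2.14
vertex -0.743 1.353 2.04
endloop
endfacet
facet normal -0.110 0.820 0.562
outer loop
vertex -0.292 1.041 2.583
vertex -0.743 1.353 2.04
vertex -1.646 0.628 2.92
endloop
endfacet
facet normal 0.722 -0.135 -0.678
outer loop
vertex -0.743 1.353 2.04
vertex -0.814 0.472 2.14
vertex -1.248 1.003 1.572
endloop
endfacet
facet normal -0.598 0.800 0.046
outer loop
vertex -0.743 1.353 2.04
vertex -1.248 1.003 1.572
vertex -1.646 0.628 2.92
endloop
endfacet
facet normal 0.722 -0.135 -0.678
outer loop
vertex -1.248 1.003 1.572
vertex -0.814 0.472 2.14
vertex -1.426 0.252 1.532
endloop
endfacet
facet normal -0.948 0.236 -0.214
outer loop
vertex -1.248 1.003 1.572
vertex -1.426 0.252 1.532
vertex -1.646 0.628 2.92
endloop
endfacet
facet normal 0.722 -0.136 -0.678
outer loop
vertex -1.426 0.252 1.532
vertex -0.814 0.472 2.14
vertex -1.144 -0.333 1.95
endloop
endfacet
facet normal -0.895 -0.446 -0.021
outer loop
vertex -1.426 0.252 1.532
vertex -1.144 -0.333 1.95
vertex -1.646 0.628 2.92
endloop
endfacet
facet normal 0.723 -0.136 -0.678
outer loop
vertex -1.144 -0.333 1.95
vertex -0.814 0.472 2.14
vertex -0.614 -0.312 2.511
endloop
endfacet
facet normal -0.479 -0.735 0.480
outer loop
vertex -1.144 -0.333 1.95
vertex -0.614 -0.312 2.511
vertex -1.646 0.628 2.92
endloop
endfacet
facet normal 0.723 -0.136 -0.677
outer loop
vertex -0.614 -0.312 2.511
vertex -0.814 0.472 2.14
vertex -0.235 0.3 2.793
endloop
endfacet
facet normal -0.014 -0.411 0.911
outer loop
vertex -0.614 -0.312 2.511
vertex -0.235 0.3 2.793
vertex -1.646 0.628 2.92
endloop
endfacet
facet normal 0.723 -0.136 -0.677
outer loop
vertex -0.235 0.3 2.793
vertex -0.814 0.472 2.14
vertex -0.292 1.041 2.583
endloop
endfacet
facet normal 0.150 0.280 0.948
outer loop
vertex -0.235 0.3 2.793
vertex -0.292 1.041 2.583
vertex -1.646 0.628 2.92
endloop
endfacet
facet normal -0.468 -0.153 -0.870
outer loop
vertex 1.89 3.068 -0.173
vertex 0.982 3.073 0.314
vertex 1.375 3.952 -0.052
endloop
endfacet
facet normal 0.865 0.501 0.026
outer loop
vertex 1.89 3.068 -0.173
vertex 1.375 3.952 -0.052
vertex 1.698 3.307 1.646
endloop
endfacet
facet normal -0.468 -0.153 -0.870
outer loop
vertex 1.375 3.952 -0.052
vertex 0.982 3.073 0.314
vertex 0.467 3.957 0.435
endloop
endfacet
facet normal 0.177 0.931 0.320
outer loop
vertex 1.375 3.952 -0.052
vertex 0.467 3.957 0.435
vertex 1.698 3.307 1.646
endloop
endfacet
facet normal -0.467 -0.153 -0.871
outer loop
vertex 0.467 3.957 0.435
vertex 0.982 3.073 0.314
vertex 0.075 3.077 0.8
endloop
endfacet
facet normal -0.454 0.506 0.733
outer loop
vertex 0.467 3.957 0.435
vertex 0.075 3.077 0.8
vertex 1.698 3.307 1.646
endloop
endfacet
facet normal -0.467 -0.153 -0.871
outer loop
vertex 0.075 3.077 0.8
vertex 0.982 3.073 0.314
vertex 0.59 2.194 0.679
endloop
endfacet
facet normal -0.394 -0.347 0.851
outer loop
vertex 0.075 3.077 0.8
vertex 0.59 2.194 0.679
vertex 1.698 3.307 1.646
endloop
endfacet
facet normal -0.467 -0.153 -0.871
outer loop
vertex 0.59 2.194 0.679
vertex 0.982 3.073 0.314
vertex 1.497 2.189 0.193
endloop
endfacet
facet normal 0.294 -0.777 0.557
outer loop
vertex 0.59 2.194 0.679
vertex 1.497 2.189 0.193
vertex 1.698 3.307 1.646
endloop
endfacet
facet normal -0.468 -0.153 -0.870
outer loop
vertex 1.497 2.189 0.193
vertex 0.982 3.073 0.314
vertex 1.89 3.068 -0.173
endloop
endfacet
facet normal 0.924 -0.353 0.144
outer loop
vertex 1.497 2.189 0.193
vertex 1.89 3.068 -0.173
vertex 1.698 3.307 1.646
endloop
endfacet

endsolid


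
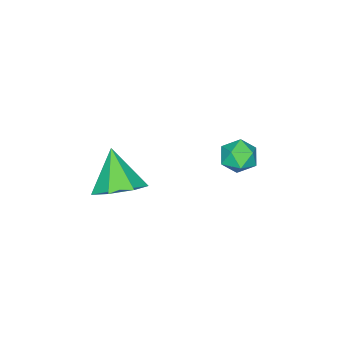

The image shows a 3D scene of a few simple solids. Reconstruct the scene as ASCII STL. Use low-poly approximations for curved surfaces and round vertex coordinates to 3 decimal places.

solid 
facet normal -0.566 0.418 0.711
outer loop
vertex -2.279 0.336 3.048
vertex -1.933 -0.076 3.565
vertex -1.665 0.597 3.383
endloop
endfacet
facet normal -0.462 0.870 0.169
outer loop
vertex -2.279 0.336 3.048
vertex -1.665 0.597 3.383
vertex -1.757 0.691 2.648
endloop
endfacet
facet normal -0.709 0.564 -0.424
outer loop
vertex -2.279 0.336 3.048
vertex -1.757 0.691 2.648
vertex -2.083 0.077 2.376
endloop
endfacet
facet normal -0.965 -0.080 -0.251
outer loop
vertex -2.279 0.336 3.048
vertex -2.083 0.077 2.376
vertex -2.191 -0.397 2.942
endloop
endfacet
facet normal -0.876 -0.170 0.451
outer loop
vertex -2.279 0.336 3.048
vertex -2.191 -0.397 2.942
vertex -1.933 -0.076 3.565
endloop
endfacet
facet normal 0.243 0.966 0.093
outer loop
vertex -1.757 0.691 2.648
vertex -1.665 0.597 3.383
vertex -1.089 0.497 2.918
endloop
endfacet
facet normal 0.075 0.232 0.970
outer loop
vertex -1.665 0.597 3.383
vertex -1.933 -0.076 3.565
vertex -1.197 0.023 3.484
endloop
endfacet
facet normal -0.430 -0.718 0.548
outer loop
vertex -1.933 -0.076 3.565
vertex -2.191 -0.397 2.942
vertex -1.523 -0.591 3.212
endloop
endfacet
facet normal -0.573 -0.571 -0.588
outer loop
vertex -2.191 -0.397 2.942
vertex -2.083 0.077 2.376
vertex -1.615 -0.497 2.477
endloop
endfacet
facet normal -0.159 0.469 -0.869
outer loop
vertex -2.083 0.077 2.376
vertex -1.757 0.691 2.648
vertex -1.347 0.176 2.295
endloop
endfacet
facet normal 0.965 0.080 0.251
outer loop
vertex -1.001 -0.236 2.812
vertex -1.089 0.497 2.918
vertex -1.197 0.023 3.484
endloop
endfacet
facet normal 0.709 -0.564 0.424
outer loop
vertex -1.001 -0.236 2.812
vertex -1.197 0.023 3.484
vertex -1.523 -0.591 3.212
endloop
endfacet
facet normal 0.462 -0.870 -0.169
outer loop
vertex -1.001 -0.236 2.812
vertex -1.523 -0.591 3.212
vertex -1.615 -0.497 2.477
endloop
endfacet
facet normal 0.566 -0.418 -0.711
outer loop
vertex -1.001 -0.236 2.812
vertex -1.615 -0.497 2.477
vertex -1.347 0.176 2.295
endloop
endfacet
facet normal 0.876 0.170 -0.451
outer loop
vertex -1.001 -0.236 2.812
vertex -1.347 0.176 2.295
vertex -1.089 0.497 2.918
endloop
endfacet
facet normal 0.573 0.571 0.588
outer loop
vertex -1.197 0.023 3.484
vertex -1.089 0.497 2.918
vertex -1.665 0.597 3.383
endloop
endfacet
facet normal 0.159 -0.469 0.869
outer loop
vertex -1.523 -0.591 3.212
vertex -1.197 0.023 3.484
vertex -1.933 -0.076 3.565
endloop
endfacet
facet normal -0.243 -0.966 -0.093
outer loop
vertex -1.615 -0.497 2.477
vertex -1.523 -0.591 3.212
vertex -2.191 -0.397 2.942
endloop
endfacet
facet normal -0.075 -0.232 -0.970
outer loop
vertex -1.347 0.176 2.295
vertex -1.615 -0.497 2.477
vertex -2.083 0.077 2.376
endloop
endfacet
facet normal 0.430 0.718 -0.548
outer loop
vertex -1.089 0.497 2.918
vertex -1.347 0.176 2.295
vertex -1.757 0.691 2.648
endloop
endfacet
facet normal 0.405 0.492 -0.771
outer loop
vertex 3.325 -1.76 3.808
vertex 2.516 -1.922 3.28
vertex 2.72 -1.166 3.869
endloop
endfacet
facet normal 0.317 0.228 0.921
outer loop
vertex 3.325 -1.76 3.808
vertex 2.72 -1.166 3.869
vertex 1.844 -2.738 4.56
endloop
endfacet
facet normal 0.405 0.491 -0.771
outer loop
vertex 2.72 -1.166 3.869
vertex 2.516 -1.922 3.28
vertex 1.961 -1.141 3.486
endloop
endfacet
facet normal -0.366 0.538 0.760
outer loop
vertex 2.72 -1.166 3.869
vertex 1.961 -1.141 3.486
vertex 1.844 -2.738 4.56
endloop
endfacet
facet normal 0.405 0.491 -0.771
outer loop
vertex 1.961 -1.141 3.486
vertex 2.516 -1.922 3.28
vertex 1.62 -1.705 2.948
endloop
endfacet
facet normal -0.916 0.268 0.299
outer loop
vertex 1.961 -1.141 3.486
vertex 1.62 -1.705 2.948
vertex 1.844 -2.738 4.56
endloop
endfacet
facet normal 0.405 0.491 -0.771
outer loop
vertex 1.62 -1.705 2.948
vertex 2.516 -1.922 3.28
vertex 1.953 -2.432 2.66
endloop
endfacet
facet normal -0.920 -0.376 -0.113
outer loop
vertex 1.62 -1.705 2.948
vertex 1.953 -2.432 2.66
vertex 1.844 -2.738 4.56
endloop
endfacet
facet normal 0.404 0.491 -0.771
outer loop
vertex 1.953 -2.432 2.66
vertex 2.516 -1.922 3.28
vertex 2.711 -2.775 2.839
endloop
endfacet
facet normal -0.373 -0.912 -0.168
outer loop
vertex 1.953 -2.432 2.66
vertex 2.711 -2.775 2.839
vertex 1.844 -2.738 4.56
endloop
endfacet
facet normal 0.404 0.491 -0.772
outer loop
vertex 2.711 -2.775 2.839
vertex 2.516 -1.922 3.28
vertex 3.321 -2.476 3.349
endloop
endfacet
facet normal 0.310 -0.934 0.176
outer loop
vertex 2.711 -2.775 2.839
vertex 3.321 -2.476 3.349
vertex 1.844 -2.738 4.56
endloop
endfacet
facet normal 0.405 0.492 -0.771
outer loop
vertex 3.321 -2.476 3.349
vertex 2.516 -1.922 3.28
vertex 3.325 -1.76 3.808
endloop
endfacet
facet normal 0.617 -0.427 0.661
outer loop
vertex 3.321 -2.476 3.349
vertex 3.325 -1.76 3.808
vertex 1.844 -2.738 4.56
endloop
endfacet

endsolid


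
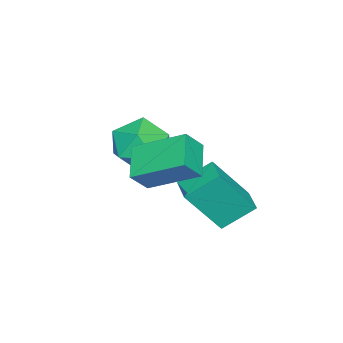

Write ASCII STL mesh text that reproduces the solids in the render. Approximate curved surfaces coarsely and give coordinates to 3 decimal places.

solid 
facet normal -0.470 0.660 0.587
outer loop
vertex -2.044 -0.57 1.871
vertex -1.172 0.066 1.854
vertex -2.814 0.437 0.123
endloop
endfacet
facet normal -0.808 -0.590 0.016
outer loop
vertex -2.128 -0.526 -0.734
vertex -2.044 -0.57 1.871
vertex -2.814 0.437 0.123
endloop
endfacet
facet normal -0.469 0.660 0.587
outer loop
vertex -2.814 0.437 0.123
vertex -1.172 0.066 1.854
vertex -1.942 1.073 0.105
endloop
endfacet
facet normal -0.357 0.466 -0.810
outer loop
vertex -1.942 1.073 0.105
vertex -2.128 -0.526 -0.734
vertex -2.814 0.437 0.123
endloop
endfacet
facet normal 0.356 -0.467 0.810
outer loop
vertex -2.044 -0.57 1.871
vertex -0.486 -0.897 0.997
vertex -1.172 0.066 1.854
endloop
endfacet
facet normal -0.808 -0.590 0.016
outer loop
vertex -1.358 -1.533 1.015
vertex -2.044 -0.57 1.871
vertex -2.128 -0.526 -0.734
endloop
endfacet
facet normal 0.357 -0.466 0.810
outer loop
vertex -1.358 -1.533 1.015
vertex -0.486 -0.897 0.997
vertex -2.044 -0.57 1.871
endloop
endfacet
facet normal 0.808 0.590 -0.016
outer loop
vertex -1.172 0.066 1.854
vertex -0.486 -0.897 0.997
vertex -1.942 1.073 0.105
endloop
endfacet
facet normal -0.356 0.466 -0.810
outer loop
vertex -1.256 0.11 -0.751
vertex -2.128 -0.526 -0.734
vertex -1.942 1.073 0.105
endloop
endfacet
facet normal 0.808 0.590 -0.016
outer loop
vertex -1.942 1.073 0.105
vertex -0.486 -0.897 0.997
vertex -1.256 0.11 -0.751
endloop
endfacet
facet normal 0.470 -0.660 -0.587
outer loop
vertex -1.256 0.11 -0.751
vertex -1.358 -1.533 1.015
vertex -2.128 -0.526 -0.734
endloop
endfacet
facet normal 0.469 -0.660 -0.587
outer loop
vertex -0.486 -0.897 0.997
vertex -1.358 -1.533 1.015
vertex -1.256 0.11 -0.751
endloop
endfacet
facet normal 0.199 -0.313 0.929
outer loop
vertex -2.121 -3.318 2.435
vertex -3.267 -3.64 2.572
vertex -2.472 -4.424 2.137
endloop
endfacet
facet normal 0.772 -0.382 0.509
outer loop
vertex -2.121 -3.318 2.435
vertex -2.472 -4.424 2.137
vertex -1.71 -3.826 1.43
endloop
endfacet
facet normal 0.932 0.263 0.248
outer loop
vertex -2.121 -3.318 2.435
vertex -1.71 -3.826 1.43
vertex -2.035 -2.673 1.429
endloop
endfacet
facet normal 0.459 0.729 0.507
outer loop
vertex -2.121 -3.318 2.435
vertex -2.035 -2.673 1.429
vertex -2.997 -2.557 2.134
endloop
endfacet
facet normal 0.006 0.374 0.928
outer loop
vertex -2.121 -3.318 2.435
vertex -2.997 -2.557 2.134
vertex -3.267 -3.64 2.572
endloop
endfacet
facet normal 0.594 -0.803 -0.039
outer loop
vertex -1.71 -3.826 1.43
vertex -2.472 -4.424 2.137
vertex -2.603 -4.463 0.946
endloop
endfacet
facet normal -0.333 -0.693 0.640
outer loop
vertex -2.472 -4.424 2.137
vertex -3.267 -3.64 2.572
vertex -3.565 -4.347 1.651
endloop
endfacet
facet normal -0.645 0.419 0.639
outer loop
vertex -3.267 -3.64 2.572
vertex -2.997 -2.557 2.134
vertex -3.89 -3.194 1.65
endloop
endfacet
facet normal 0.089 0.995 -0.042
outer loop
vertex -2.997 -2.557 2.134
vertex -2.035 -2.673 1.429
vertex -3.128 -2.596 0.943
endloop
endfacet
facet normal 0.854 0.240 -0.461
outer loop
vertex -2.035 -2.673 1.429
vertex -1.71 -3.826 1.43
vertex -2.333 -3.38 0.508
endloop
endfacet
facet normal -0.459 -0.729 -0.507
outer loop
vertex -3.479 -3.702 0.645
vertex -2.603 -4.463 0.946
vertex -3.565 -4.347 1.651
endloop
endfacet
facet normal -0.932 -0.263 -0.248
outer loop
vertex -3.479 -3.702 0.645
vertex -3.565 -4.347 1.651
vertex -3.89 -3.194 1.65
endloop
endfacet
facet normal -0.772 0.382 -0.509
outer loop
vertex -3.479 -3.702 0.645
vertex -3.89 -3.194 1.65
vertex -3.128 -2.596 0.943
endloop
endfacet
facet normal -0.199 0.313 -0.929
outer loop
vertex -3.479 -3.702 0.645
vertex -3.128 -2.596 0.943
vertex -2.333 -3.38 0.508
endloop
endfacet
facet normal -0.006 -0.374 -0.928
outer loop
vertex -3.479 -3.702 0.645
vertex -2.333 -3.38 0.508
vertex -2.603 -4.463 0.946
endloop
endfacet
facet normal -0.089 -0.995 0.042
outer loop
vertex -3.565 -4.347 1.651
vertex -2.603 -4.463 0.946
vertex -2.472 -4.424 2.137
endloop
endfacet
facet normal -0.854 -0.240 0.461
outer loop
vertex -3.89 -3.194 1.65
vertex -3.565 -4.347 1.651
vertex -3.267 -3.64 2.572
endloop
endfacet
facet normal -0.594 0.803 0.039
outer loop
vertex -3.128 -2.596 0.943
vertex -3.89 -3.194 1.65
vertex -2.997 -2.557 2.134
endloop
endfacet
facet normal 0.333 0.693 -0.640
outer loop
vertex -2.333 -3.38 0.508
vertex -3.128 -2.596 0.943
vertex -2.035 -2.673 1.429
endloop
endfacet
facet normal 0.645 -0.419 -0.639
outer loop
vertex -2.603 -4.463 0.946
vertex -2.333 -3.38 0.508
vertex -1.71 -3.826 1.43
endloop
endfacet
facet normal -0.820 -0.326 0.470
outer loop
vertex -0.723 -0.939 3.864
vertex -1.311 -0.585 3.083
vertex -0.546 -2.774 2.9
endloop
endfacet
facet normal 0.565 -0.340 0.751
outer loop
vertex 0.611 -2.315 2.237
vertex -0.723 -0.939 3.864
vertex -0.546 -2.774 2.9
endloop
endfacet
facet normal -0.821 -0.326 0.469
outer loop
vertex -0.546 -2.774 2.9
vertex -1.311 -0.585 3.083
vertex -1.134 -2.42 2.118
endloop
endfacet
facet normal 0.085 -0.882 -0.463
outer loop
vertex -1.134 -2.42 2.118
vertex 0.611 -2.315 2.237
vertex -0.546 -2.774 2.9
endloop
endfacet
facet normal -0.084 0.882 0.463
outer loop
vertex -0.723 -0.939 3.864
vertex -0.154 -0.126 2.42
vertex -1.311 -0.585 3.083
endloop
endfacet
facet normal 0.565 -0.341 0.751
outer loop
vertex 0.434 -0.48 3.202
vertex -0.723 -0.939 3.864
vertex 0.611 -2.315 2.237
endloop
endfacet
facet normal -0.085 0.882 0.463
outer loop
vertex 0.434 -0.48 3.202
vertex -0.154 -0.126 2.42
vertex -0.723 -0.939 3.864
endloop
endfacet
facet normal -0.566 0.340 -0.751
outer loop
vertex -1.311 -0.585 3.083
vertex -0.154 -0.126 2.42
vertex -1.134 -2.42 2.118
endloop
endfacet
facet normal 0.085 -0.882 -0.464
outer loop
vertex 0.023 -1.961 1.456
vertex 0.611 -2.315 2.237
vertex -1.134 -2.42 2.118
endloop
endfacet
facet normal -0.565 0.340 -0.752
outer loop
vertex -1.134 -2.42 2.118
vertex -0.154 -0.126 2.42
vertex 0.023 -1.961 1.456
endloop
endfacet
facet normal 0.820 0.326 -0.470
outer loop
vertex 0.023 -1.961 1.456
vertex 0.434 -0.48 3.202
vertex 0.611 -2.315 2.237
endloop
endfacet
facet normal 0.821 0.326 -0.470
outer loop
vertex -0.154 -0.126 2.42
vertex 0.434 -0.48 3.202
vertex 0.023 -1.961 1.456
endloop
endfacet

endsolid


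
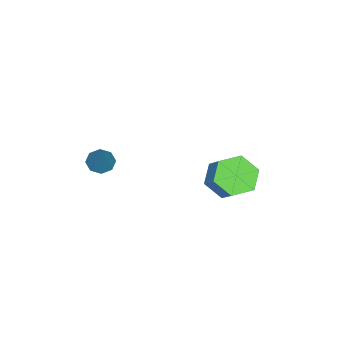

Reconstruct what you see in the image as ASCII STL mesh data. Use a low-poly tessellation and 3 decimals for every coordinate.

solid 
facet normal -0.485 -0.314 -0.816
outer loop
vertex 4.004 -0.353 -0.988
vertex 3.536 -0.192 -0.772
vertex 3.912 0.039 -1.084
endloop
endfacet
facet normal 0.950 0.156 -0.272
outer loop
vertex 4.004 -0.353 -0.988
vertex 3.912 0.039 -1.084
vertex 4.344 0.332 0.592
endloop
endfacet
facet normal -0.484 -0.315 -0.816
outer loop
vertex 3.912 0.039 -1.084
vertex 3.536 -0.192 -0.772
vertex 3.599 0.295 -0.997
endloop
endfacet
facet normal 0.560 0.780 -0.281
outer loop
vertex 3.912 0.039 -1.084
vertex 3.599 0.295 -0.997
vertex 4.344 0.332 0.592
endloop
endfacet
facet normal -0.486 -0.314 -0.816
outer loop
vertex 3.599 0.295 -0.997
vertex 3.536 -0.192 -0.772
vertex 3.25 0.266 -0.778
endloop
endfacet
facet normal -0.075 0.997 0.012
outer loop
vertex 3.599 0.295 -0.997
vertex 3.25 0.266 -0.778
vertex 4.344 0.332 0.592
endloop
endfacet
facet normal -0.484 -0.313 -0.817
outer loop
vertex 3.25 0.266 -0.778
vertex 3.536 -0.192 -0.772
vertex 3.068 -0.032 -0.556
endloop
endfacet
facet normal -0.587 0.683 0.436
outer loop
vertex 3.25 0.266 -0.778
vertex 3.068 -0.032 -0.556
vertex 4.344 0.332 0.592
endloop
endfacet
facet normal -0.484 -0.312 -0.817
outer loop
vertex 3.068 -0.032 -0.556
vertex 3.536 -0.192 -0.772
vertex 3.16 -0.423 -0.461
endloop
endfacet
facet normal -0.672 0.022 0.740
outer loop
vertex 3.068 -0.032 -0.556
vertex 3.16 -0.423 -0.461
vertex 4.344 0.332 0.592
endloop
endfacet
facet normal -0.482 -0.315 -0.817
outer loop
vertex 3.16 -0.423 -0.461
vertex 3.536 -0.192 -0.772
vertex 3.473 -0.679 -0.547
endloop
endfacet
facet normal -0.284 -0.599 0.749
outer loop
vertex 3.16 -0.423 -0.461
vertex 3.473 -0.679 -0.547
vertex 4.344 0.332 0.592
endloop
endfacet
facet normal -0.486 -0.314 -0.816
outer loop
vertex 3.473 -0.679 -0.547
vertex 3.536 -0.192 -0.772
vertex 3.822 -0.65 -0.766
endloop
endfacet
facet normal 0.353 -0.817 0.455
outer loop
vertex 3.473 -0.679 -0.547
vertex 3.822 -0.65 -0.766
vertex 4.344 0.332 0.592
endloop
endfacet
facet normal -0.485 -0.313 -0.817
outer loop
vertex 3.822 -0.65 -0.766
vertex 3.536 -0.192 -0.772
vertex 4.004 -0.353 -0.988
endloop
endfacet
facet normal 0.863 -0.504 0.033
outer loop
vertex 3.822 -0.65 -0.766
vertex 4.004 -0.353 -0.988
vertex 4.344 0.332 0.592
endloop
endfacet
facet normal -0.483 -0.541 -0.689
outer loop
vertex -0.308 2.73 -4.638
vertex -0.999 2.594 -4.047
vertex -1.011 3.322 -4.61
endloop
endfacet
facet normal 0.427 0.541 -0.725
outer loop
vertex -0.308 2.73 -4.638
vertex -1.011 3.322 -4.61
vertex 0.291 3.401 -3.784
endloop
endfacet
facet normal 0.427 0.542 -0.724
outer loop
vertex 0.291 3.401 -3.784
vertex -1.011 3.322 -4.61
vertex -0.413 3.993 -3.756
endloop
endfacet
facet normal 0.483 0.541 0.689
outer loop
vertex 0.291 3.401 -3.784
vertex -0.413 3.993 -3.756
vertex -0.401 3.266 -3.193
endloop
endfacet
facet normal -0.483 -0.541 -0.689
outer loop
vertex -1.011 3.322 -4.61
vertex -0.999 2.594 -4.047
vertex -1.703 3.187 -4.019
endloop
endfacet
facet normal -0.449 0.828 -0.336
outer loop
vertex -1.011 3.322 -4.61
vertex -1.703 3.187 -4.019
vertex -0.413 3.993 -3.756
endloop
endfacet
facet normal -0.449 0.828 -0.336
outer loop
vertex -0.413 3.993 -3.756
vertex -1.703 3.187 -4.019
vertex -1.104 3.858 -3.165
endloop
endfacet
facet normal 0.483 0.541 0.688
outer loop
vertex -0.413 3.993 -3.756
vertex -1.104 3.858 -3.165
vertex -0.401 3.266 -3.193
endloop
endfacet
facet normal -0.483 -0.541 -0.689
outer loop
vertex -1.703 3.187 -4.019
vertex -0.999 2.594 -4.047
vertex -1.691 2.459 -3.456
endloop
endfacet
facet normal -0.876 0.286 0.389
outer loop
vertex -1.703 3.187 -4.019
vertex -1.691 2.459 -3.456
vertex -1.104 3.858 -3.165
endloop
endfacet
facet normal -0.876 0.286 0.389
outer loop
vertex -1.104 3.858 -3.165
vertex -1.691 2.459 -3.456
vertex -1.092 3.13 -2.602
endloop
endfacet
facet normal 0.483 0.541 0.689
outer loop
vertex -1.104 3.858 -3.165
vertex -1.092 3.13 -2.602
vertex -0.401 3.266 -3.193
endloop
endfacet
facet normal -0.483 -0.541 -0.689
outer loop
vertex -1.691 2.459 -3.456
vertex -0.999 2.594 -4.047
vertex -0.987 1.867 -3.484
endloop
endfacet
facet normal -0.426 -0.541 0.725
outer loop
vertex -1.691 2.459 -3.456
vertex -0.987 1.867 -3.484
vertex -1.092 3.13 -2.602
endloop
endfacet
facet normal -0.427 -0.541 0.724
outer loop
vertex -1.092 3.13 -2.602
vertex -0.987 1.867 -3.484
vertex -0.389 2.538 -2.63
endloop
endfacet
facet normal 0.483 0.541 0.689
outer loop
vertex -1.092 3.13 -2.602
vertex -0.389 2.538 -2.63
vertex -0.401 3.266 -3.193
endloop
endfacet
facet normal -0.483 -0.541 -0.688
outer loop
vertex -0.987 1.867 -3.484
vertex -0.999 2.594 -4.047
vertex -0.296 2.002 -4.075
endloop
endfacet
facet normal 0.449 -0.828 0.336
outer loop
vertex -0.987 1.867 -3.484
vertex -0.296 2.002 -4.075
vertex -0.389 2.538 -2.63
endloop
endfacet
facet normal 0.449 -0.828 0.336
outer loop
vertex -0.389 2.538 -2.63
vertex -0.296 2.002 -4.075
vertex 0.303 2.673 -3.221
endloop
endfacet
facet normal 0.483 0.541 0.689
outer loop
vertex -0.389 2.538 -2.63
vertex 0.303 2.673 -3.221
vertex -0.401 3.266 -3.193
endloop
endfacet
facet normal -0.483 -0.541 -0.689
outer loop
vertex -0.296 2.002 -4.075
vertex -0.999 2.594 -4.047
vertex -0.308 2.73 -4.638
endloop
endfacet
facet normal 0.876 -0.286 -0.389
outer loop
vertex -0.296 2.002 -4.075
vertex -0.308 2.73 -4.638
vertex 0.303 2.673 -3.221
endloop
endfacet
facet normal 0.876 -0.286 -0.389
outer loop
vertex 0.303 2.673 -3.221
vertex -0.308 2.73 -4.638
vertex 0.291 3.401 -3.784
endloop
endfacet
facet normal 0.483 0.541 0.689
outer loop
vertex 0.303 2.673 -3.221
vertex 0.291 3.401 -3.784
vertex -0.401 3.266 -3.193
endloop
endfacet

endsolid


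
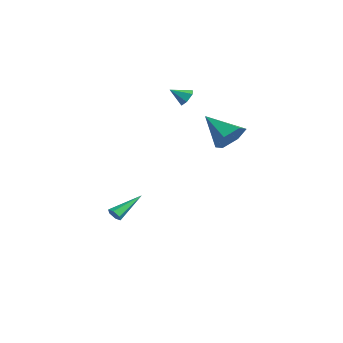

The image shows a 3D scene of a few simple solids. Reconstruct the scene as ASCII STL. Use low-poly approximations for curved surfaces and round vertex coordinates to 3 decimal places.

solid 
facet normal 0.756 0.321 -0.571
outer loop
vertex 4.941 0.282 3.406
vertex 4.345 0.111 2.521
vertex 4.313 1.07 3.018
endloop
endfacet
facet normal -0.027 0.424 0.905
outer loop
vertex 4.941 0.282 3.406
vertex 4.313 1.07 3.018
vertex 2.735 -0.571 3.739
endloop
endfacet
facet normal 0.755 0.321 -0.571
outer loop
vertex 4.313 1.07 3.018
vertex 4.345 0.111 2.521
vertex 3.717 0.9 2.134
endloop
endfacet
facet normal -0.626 0.726 0.283
outer loop
vertex 4.313 1.07 3.018
vertex 3.717 0.9 2.134
vertex 2.735 -0.571 3.739
endloop
endfacet
facet normal 0.755 0.321 -0.572
outer loop
vertex 3.717 0.9 2.134
vertex 4.345 0.111 2.521
vertex 3.748 -0.059 1.637
endloop
endfacet
facet normal -0.903 0.174 -0.393
outer loop
vertex 3.717 0.9 2.134
vertex 3.748 -0.059 1.637
vertex 2.735 -0.571 3.739
endloop
endfacet
facet normal 0.755 0.320 -0.572
outer loop
vertex 3.748 -0.059 1.637
vertex 4.345 0.111 2.521
vertex 4.376 -0.847 2.025
endloop
endfacet
facet normal -0.580 -0.682 -0.446
outer loop
vertex 3.748 -0.059 1.637
vertex 4.376 -0.847 2.025
vertex 2.735 -0.571 3.739
endloop
endfacet
facet normal 0.756 0.320 -0.571
outer loop
vertex 4.376 -0.847 2.025
vertex 4.345 0.111 2.521
vertex 4.972 -0.677 2.909
endloop
endfacet
facet normal 0.019 -0.984 0.177
outer loop
vertex 4.376 -0.847 2.025
vertex 4.972 -0.677 2.909
vertex 2.735 -0.571 3.739
endloop
endfacet
facet normal 0.756 0.320 -0.571
outer loop
vertex 4.972 -0.677 2.909
vertex 4.345 0.111 2.521
vertex 4.941 0.282 3.406
endloop
endfacet
facet normal 0.296 -0.432 0.852
outer loop
vertex 4.972 -0.677 2.909
vertex 4.941 0.282 3.406
vertex 2.735 -0.571 3.739
endloop
endfacet
facet normal 0.345 0.759 -0.552
outer loop
vertex -1.154 0.773 4.039
vertex -1.638 0.694 3.628
vertex -1.704 1.088 4.128
endloop
endfacet
facet normal 0.192 0.059 0.980
outer loop
vertex -1.154 0.773 4.039
vertex -1.704 1.088 4.128
vertex -2.042 -0.194 4.272
endloop
endfacet
facet normal 0.346 0.759 -0.552
outer loop
vertex -1.704 1.088 4.128
vertex -1.638 0.694 3.628
vertex -2.188 1.009 3.716
endloop
endfacet
facet normal -0.651 0.252 0.716
outer loop
vertex -1.704 1.088 4.128
vertex -2.188 1.009 3.716
vertex -2.042 -0.194 4.272
endloop
endfacet
facet normal 0.347 0.759 -0.550
outer loop
vertex -2.188 1.009 3.716
vertex -1.638 0.694 3.628
vertex -2.121 0.616 3.216
endloop
endfacet
facet normal -0.991 -0.133 -0.028
outer loop
vertex -2.188 1.009 3.716
vertex -2.121 0.616 3.216
vertex -2.042 -0.194 4.272
endloop
endfacet
facet normal 0.346 0.760 -0.550
outer loop
vertex -2.121 0.616 3.216
vertex -1.638 0.694 3.628
vertex -1.571 0.301 3.127
endloop
endfacet
facet normal -0.489 -0.710 -0.508
outer loop
vertex -2.121 0.616 3.216
vertex -1.571 0.301 3.127
vertex -2.042 -0.194 4.272
endloop
endfacet
facet normal 0.346 0.760 -0.550
outer loop
vertex -1.571 0.301 3.127
vertex -1.638 0.694 3.628
vertex -1.088 0.379 3.539
endloop
endfacet
facet normal 0.354 -0.903 -0.244
outer loop
vertex -1.571 0.301 3.127
vertex -1.088 0.379 3.539
vertex -2.042 -0.194 4.272
endloop
endfacet
facet normal 0.345 0.759 -0.552
outer loop
vertex -1.088 0.379 3.539
vertex -1.638 0.694 3.628
vertex -1.154 0.773 4.039
endloop
endfacet
facet normal 0.695 -0.518 0.500
outer loop
vertex -1.088 0.379 3.539
vertex -1.154 0.773 4.039
vertex -2.042 -0.194 4.272
endloop
endfacet
facet normal 0.145 -0.864 -0.482
outer loop
vertex -1.025 -4.263 -4.033
vertex -1.274 -4.079 -4.438
vertex -0.77 -4.016 -4.399
endloop
endfacet
facet normal 0.807 0.040 0.589
outer loop
vertex -1.025 -4.263 -4.033
vertex -0.77 -4.016 -4.399
vertex -1.586 -2.221 -3.402
endloop
endfacet
facet normal 0.145 -0.864 -0.482
outer loop
vertex -0.77 -4.016 -4.399
vertex -1.274 -4.079 -4.438
vertex -1.019 -3.832 -4.804
endloop
endfacet
facet normal 0.814 0.517 -0.265
outer loop
vertex -0.77 -4.016 -4.399
vertex -1.019 -3.832 -4.804
vertex -1.586 -2.221 -3.402
endloop
endfacet
facet normal 0.145 -0.864 -0.482
outer loop
vertex -1.019 -3.832 -4.804
vertex -1.274 -4.079 -4.438
vertex -1.523 -3.895 -4.843
endloop
endfacet
facet normal -0.023 0.652 -0.758
outer loop
vertex -1.019 -3.832 -4.804
vertex -1.523 -3.895 -4.843
vertex -1.586 -2.221 -3.402
endloop
endfacet
facet normal 0.145 -0.864 -0.482
outer loop
vertex -1.523 -3.895 -4.843
vertex -1.274 -4.079 -4.438
vertex -1.779 -4.142 -4.477
endloop
endfacet
facet normal -0.865 0.309 -0.396
outer loop
vertex -1.523 -3.895 -4.843
vertex -1.779 -4.142 -4.477
vertex -1.586 -2.221 -3.402
endloop
endfacet
facet normal 0.145 -0.864 -0.482
outer loop
vertex -1.779 -4.142 -4.477
vertex -1.274 -4.079 -4.438
vertex -1.53 -4.326 -4.072
endloop
endfacet
facet normal -0.872 -0.169 0.459
outer loop
vertex -1.779 -4.142 -4.477
vertex -1.53 -4.326 -4.072
vertex -1.586 -2.221 -3.402
endloop
endfacet
facet normal 0.145 -0.864 -0.482
outer loop
vertex -1.53 -4.326 -4.072
vertex -1.274 -4.079 -4.438
vertex -1.025 -4.263 -4.033
endloop
endfacet
facet normal -0.036 -0.304 0.952
outer loop
vertex -1.53 -4.326 -4.072
vertex -1.025 -4.263 -4.033
vertex -1.586 -2.221 -3.402
endloop
endfacet

endsolid


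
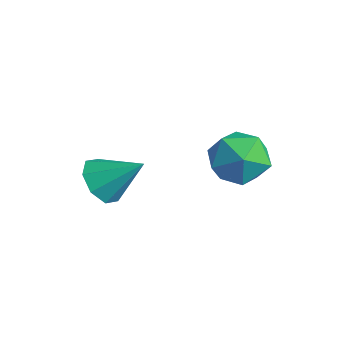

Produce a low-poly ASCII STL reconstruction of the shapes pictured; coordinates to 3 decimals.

solid 
facet normal 0.409 0.847 0.340
outer loop
vertex 3.776 3.945 -2.835
vertex 4.1 3.396 -1.857
vertex 4.817 3.42 -2.778
endloop
endfacet
facet normal 0.434 0.820 -0.373
outer loop
vertex 3.776 3.945 -2.835
vertex 4.817 3.42 -2.778
vertex 4.167 3.325 -3.743
endloop
endfacet
facet normal -0.233 0.753 -0.615
outer loop
vertex 3.776 3.945 -2.835
vertex 4.167 3.325 -3.743
vertex 3.049 3.243 -3.419
endloop
endfacet
facet normal -0.672 0.739 -0.052
outer loop
vertex 3.776 3.945 -2.835
vertex 3.049 3.243 -3.419
vertex 3.007 3.287 -2.253
endloop
endfacet
facet normal -0.274 0.797 0.538
outer loop
vertex 3.776 3.945 -2.835
vertex 3.007 3.287 -2.253
vertex 4.1 3.396 -1.857
endloop
endfacet
facet normal 0.796 0.234 -0.559
outer loop
vertex 4.167 3.325 -3.743
vertex 4.817 3.42 -2.778
vertex 4.733 2.393 -3.327
endloop
endfacet
facet normal 0.755 0.277 0.595
outer loop
vertex 4.817 3.42 -2.778
vertex 4.1 3.396 -1.857
vertex 4.691 2.437 -2.161
endloop
endfacet
facet normal -0.351 0.195 0.916
outer loop
vertex 4.1 3.396 -1.857
vertex 3.007 3.287 -2.253
vertex 3.573 2.355 -1.837
endloop
endfacet
facet normal -0.994 0.103 -0.040
outer loop
vertex 3.007 3.287 -2.253
vertex 3.049 3.243 -3.419
vertex 2.923 2.26 -2.802
endloop
endfacet
facet normal -0.285 0.126 -0.950
outer loop
vertex 3.049 3.243 -3.419
vertex 4.167 3.325 -3.743
vertex 3.64 2.284 -3.723
endloop
endfacet
facet normal 0.672 -0.739 0.052
outer loop
vertex 3.964 1.735 -2.745
vertex 4.733 2.393 -3.327
vertex 4.691 2.437 -2.161
endloop
endfacet
facet normal 0.233 -0.753 0.615
outer loop
vertex 3.964 1.735 -2.745
vertex 4.691 2.437 -2.161
vertex 3.573 2.355 -1.837
endloop
endfacet
facet normal -0.434 -0.820 0.373
outer loop
vertex 3.964 1.735 -2.745
vertex 3.573 2.355 -1.837
vertex 2.923 2.26 -2.802
endloop
endfacet
facet normal -0.409 -0.847 -0.340
outer loop
vertex 3.964 1.735 -2.745
vertex 2.923 2.26 -2.802
vertex 3.64 2.284 -3.723
endloop
endfacet
facet normal 0.274 -0.797 -0.538
outer loop
vertex 3.964 1.735 -2.745
vertex 3.64 2.284 -3.723
vertex 4.733 2.393 -3.327
endloop
endfacet
facet normal 0.994 -0.103 0.040
outer loop
vertex 4.691 2.437 -2.161
vertex 4.733 2.393 -3.327
vertex 4.817 3.42 -2.778
endloop
endfacet
facet normal 0.285 -0.126 0.950
outer loop
vertex 3.573 2.355 -1.837
vertex 4.691 2.437 -2.161
vertex 4.1 3.396 -1.857
endloop
endfacet
facet normal -0.796 -0.234 0.559
outer loop
vertex 2.923 2.26 -2.802
vertex 3.573 2.355 -1.837
vertex 3.007 3.287 -2.253
endloop
endfacet
facet normal -0.755 -0.277 -0.595
outer loop
vertex 3.64 2.284 -3.723
vertex 2.923 2.26 -2.802
vertex 3.049 3.243 -3.419
endloop
endfacet
facet normal 0.351 -0.195 -0.916
outer loop
vertex 4.733 2.393 -3.327
vertex 3.64 2.284 -3.723
vertex 4.167 3.325 -3.743
endloop
endfacet
facet normal -0.546 -0.571 -0.613
outer loop
vertex 1.786 -1.384 -4.092
vertex 1.199 -0.643 -4.259
vertex 2.002 -0.977 -4.664
endloop
endfacet
facet normal 0.946 -0.284 0.155
outer loop
vertex 1.786 -1.384 -4.092
vertex 2.002 -0.977 -4.664
vertex 2.161 0.363 -3.181
endloop
endfacet
facet normal -0.546 -0.571 -0.612
outer loop
vertex 2.002 -0.977 -4.664
vertex 1.199 -0.643 -4.259
vertex 1.748 -0.375 -4.999
endloop
endfacet
facet normal 0.927 0.223 -0.301
outer loop
vertex 2.002 -0.977 -4.664
vertex 1.748 -0.375 -4.999
vertex 2.161 0.363 -3.181
endloop
endfacet
facet normal -0.547 -0.571 -0.613
outer loop
vertex 1.748 -0.375 -4.999
vertex 1.199 -0.643 -4.259
vertex 1.172 0.071 -4.9
endloop
endfacet
facet normal 0.509 0.751 -0.421
outer loop
vertex 1.748 -0.375 -4.999
vertex 1.172 0.071 -4.9
vertex 2.161 0.363 -3.181
endloop
endfacet
facet normal -0.546 -0.571 -0.613
outer loop
vertex 1.172 0.071 -4.9
vertex 1.199 -0.643 -4.259
vertex 0.612 0.098 -4.426
endloop
endfacet
facet normal -0.064 0.989 -0.131
outer loop
vertex 1.172 0.071 -4.9
vertex 0.612 0.098 -4.426
vertex 2.161 0.363 -3.181
endloop
endfacet
facet normal -0.547 -0.571 -0.612
outer loop
vertex 0.612 0.098 -4.426
vertex 1.199 -0.643 -4.259
vertex 0.395 -0.308 -3.853
endloop
endfacet
facet normal -0.454 0.799 0.394
outer loop
vertex 0.612 0.098 -4.426
vertex 0.395 -0.308 -3.853
vertex 2.161 0.363 -3.181
endloop
endfacet
facet normal -0.547 -0.572 -0.611
outer loop
vertex 0.395 -0.308 -3.853
vertex 1.199 -0.643 -4.259
vertex 0.65 -0.91 -3.518
endloop
endfacet
facet normal -0.435 0.290 0.853
outer loop
vertex 0.395 -0.308 -3.853
vertex 0.65 -0.91 -3.518
vertex 2.161 0.363 -3.181
endloop
endfacet
facet normal -0.548 -0.571 -0.612
outer loop
vertex 0.65 -0.91 -3.518
vertex 1.199 -0.643 -4.259
vertex 1.225 -1.356 -3.617
endloop
endfacet
facet normal -0.017 -0.237 0.971
outer loop
vertex 0.65 -0.91 -3.518
vertex 1.225 -1.356 -3.617
vertex 2.161 0.363 -3.181
endloop
endfacet
facet normal -0.547 -0.571 -0.612
outer loop
vertex 1.225 -1.356 -3.617
vertex 1.199 -0.643 -4.259
vertex 1.786 -1.384 -4.092
endloop
endfacet
facet normal 0.555 -0.475 0.683
outer loop
vertex 1.225 -1.356 -3.617
vertex 1.786 -1.384 -4.092
vertex 2.161 0.363 -3.181
endloop
endfacet

endsolid
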